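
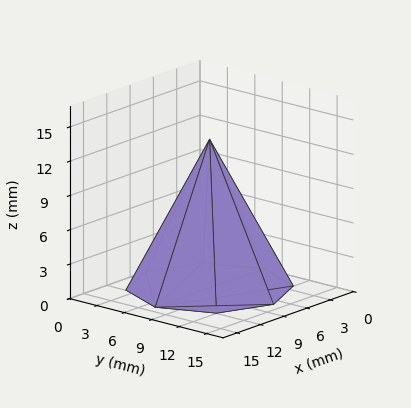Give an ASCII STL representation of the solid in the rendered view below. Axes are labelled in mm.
Reading the render: the shape is a regular 8-sided pyramid, base circumscribed radius ≈ 7 mm, apex at z ≈ 13 mm (dimensions read to the nearest mm from the axis ticks). For the STL, each face is triangulated and given an outward normal.

solid part
  facet normal 0.0000 0.0000 -1.0000
    outer loop
      vertex 7.000 14.000 0.000
      vertex 11.950 11.950 0.000
      vertex 14.000 7.000 0.000
    endloop
  endfacet
  facet normal 0.0000 0.0000 -1.0000
    outer loop
      vertex 2.050 11.950 0.000
      vertex 7.000 14.000 0.000
      vertex 14.000 7.000 0.000
    endloop
  endfacet
  facet normal 0.0000 0.0000 -1.0000
    outer loop
      vertex 0.000 7.000 0.000
      vertex 2.050 11.950 0.000
      vertex 14.000 7.000 0.000
    endloop
  endfacet
  facet normal 0.0000 0.0000 -1.0000
    outer loop
      vertex 2.050 2.050 0.000
      vertex 0.000 7.000 0.000
      vertex 14.000 7.000 0.000
    endloop
  endfacet
  facet normal 0.0000 0.0000 -1.0000
    outer loop
      vertex 7.000 0.000 0.000
      vertex 2.050 2.050 0.000
      vertex 14.000 7.000 0.000
    endloop
  endfacet
  facet normal 0.0000 0.0000 -1.0000
    outer loop
      vertex 11.950 2.050 0.000
      vertex 7.000 0.000 0.000
      vertex 14.000 7.000 0.000
    endloop
  endfacet
  facet normal 0.8272 0.3426 0.4454
    outer loop
      vertex 14.000 7.000 0.000
      vertex 11.950 11.950 0.000
      vertex 7.000 7.000 13.000
    endloop
  endfacet
  facet normal 0.3426 0.8272 0.4454
    outer loop
      vertex 11.950 11.950 0.000
      vertex 7.000 14.000 0.000
      vertex 7.000 7.000 13.000
    endloop
  endfacet
  facet normal -0.3426 0.8272 0.4454
    outer loop
      vertex 7.000 14.000 0.000
      vertex 2.050 11.950 0.000
      vertex 7.000 7.000 13.000
    endloop
  endfacet
  facet normal -0.8272 0.3426 0.4454
    outer loop
      vertex 2.050 11.950 0.000
      vertex 0.000 7.000 0.000
      vertex 7.000 7.000 13.000
    endloop
  endfacet
  facet normal -0.8272 -0.3426 0.4454
    outer loop
      vertex 0.000 7.000 0.000
      vertex 2.050 2.050 0.000
      vertex 7.000 7.000 13.000
    endloop
  endfacet
  facet normal -0.3426 -0.8272 0.4454
    outer loop
      vertex 2.050 2.050 0.000
      vertex 7.000 0.000 0.000
      vertex 7.000 7.000 13.000
    endloop
  endfacet
  facet normal 0.3426 -0.8272 0.4454
    outer loop
      vertex 7.000 0.000 0.000
      vertex 11.950 2.050 0.000
      vertex 7.000 7.000 13.000
    endloop
  endfacet
  facet normal 0.8272 -0.3426 0.4454
    outer loop
      vertex 11.950 2.050 0.000
      vertex 14.000 7.000 0.000
      vertex 7.000 7.000 13.000
    endloop
  endfacet
endsolid part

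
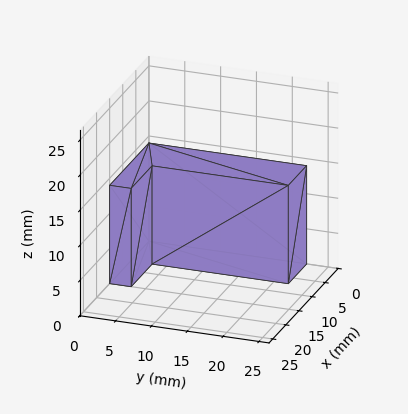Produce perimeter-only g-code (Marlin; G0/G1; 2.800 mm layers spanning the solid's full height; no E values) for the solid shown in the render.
Reading the render: the shape is an L-shaped prism: outer 15 × 22 mm, arm thicknesses ≈ 3 mm (horizontal) and 7 mm (vertical), extruded 14 mm in z (dimensions read to the nearest mm from the axis ticks). For the g-code, the solid's height is divided into equal slices at the stated Δz and each level perimeter traced with G1 moves after a G0 lift.

; perimeter-only toolpath
G21 ; units = mm
G90 ; absolute positioning
G28 ; home
; layer 1
G0 Z2.800
G0 X0.000 Y0.000
G1 X15.000 Y0.000
G1 X15.000 Y3.000
G1 X7.000 Y3.000
G1 X7.000 Y22.000
G1 X0.000 Y22.000
G1 X0.000 Y0.000
; layer 2
G0 Z5.600
G0 X0.000 Y0.000
G1 X15.000 Y0.000
G1 X15.000 Y3.000
G1 X7.000 Y3.000
G1 X7.000 Y22.000
G1 X0.000 Y22.000
G1 X0.000 Y0.000
; layer 3
G0 Z8.400
G0 X0.000 Y0.000
G1 X15.000 Y0.000
G1 X15.000 Y3.000
G1 X7.000 Y3.000
G1 X7.000 Y22.000
G1 X0.000 Y22.000
G1 X0.000 Y0.000
; layer 4
G0 Z11.200
G0 X0.000 Y0.000
G1 X15.000 Y0.000
G1 X15.000 Y3.000
G1 X7.000 Y3.000
G1 X7.000 Y22.000
G1 X0.000 Y22.000
G1 X0.000 Y0.000
; layer 5
G0 Z14.000
G0 X0.000 Y0.000
G1 X15.000 Y0.000
G1 X15.000 Y3.000
G1 X7.000 Y3.000
G1 X7.000 Y22.000
G1 X0.000 Y22.000
G1 X0.000 Y0.000
M2 ; end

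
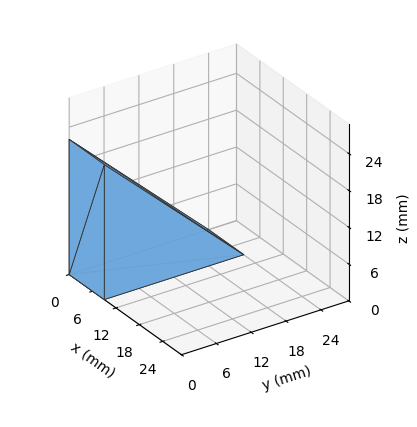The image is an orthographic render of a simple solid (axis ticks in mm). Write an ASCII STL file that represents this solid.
Reading the render: the shape is a wedge (ramp): 9 × 24 mm base, rising to 22 mm along the y=0 edge and sloping linearly to z=0 at y=24 (dimensions read to the nearest mm from the axis ticks). For the STL, each face is triangulated and given an outward normal.

solid part
  facet normal 0.0000 0.0000 -1.0000
    outer loop
      vertex 9.000 24.000 0.000
      vertex 9.000 0.000 0.000
      vertex 0.000 0.000 0.000
    endloop
  endfacet
  facet normal 0.0000 0.0000 -1.0000
    outer loop
      vertex 0.000 24.000 0.000
      vertex 9.000 24.000 0.000
      vertex 0.000 0.000 0.000
    endloop
  endfacet
  facet normal 0.0000 -1.0000 0.0000
    outer loop
      vertex 0.000 0.000 0.000
      vertex 9.000 0.000 0.000
      vertex 9.000 0.000 22.000
    endloop
  endfacet
  facet normal 0.0000 -1.0000 0.0000
    outer loop
      vertex 0.000 0.000 0.000
      vertex 9.000 0.000 22.000
      vertex 0.000 0.000 22.000
    endloop
  endfacet
  facet normal 0.0000 0.6757 0.7372
    outer loop
      vertex 0.000 0.000 22.000
      vertex 9.000 0.000 22.000
      vertex 9.000 24.000 0.000
    endloop
  endfacet
  facet normal 0.0000 0.6757 0.7372
    outer loop
      vertex 0.000 0.000 22.000
      vertex 9.000 24.000 0.000
      vertex 0.000 24.000 0.000
    endloop
  endfacet
  facet normal -1.0000 0.0000 0.0000
    outer loop
      vertex 0.000 0.000 22.000
      vertex 0.000 24.000 0.000
      vertex 0.000 0.000 0.000
    endloop
  endfacet
  facet normal 1.0000 0.0000 0.0000
    outer loop
      vertex 9.000 0.000 0.000
      vertex 9.000 24.000 0.000
      vertex 9.000 0.000 22.000
    endloop
  endfacet
endsolid part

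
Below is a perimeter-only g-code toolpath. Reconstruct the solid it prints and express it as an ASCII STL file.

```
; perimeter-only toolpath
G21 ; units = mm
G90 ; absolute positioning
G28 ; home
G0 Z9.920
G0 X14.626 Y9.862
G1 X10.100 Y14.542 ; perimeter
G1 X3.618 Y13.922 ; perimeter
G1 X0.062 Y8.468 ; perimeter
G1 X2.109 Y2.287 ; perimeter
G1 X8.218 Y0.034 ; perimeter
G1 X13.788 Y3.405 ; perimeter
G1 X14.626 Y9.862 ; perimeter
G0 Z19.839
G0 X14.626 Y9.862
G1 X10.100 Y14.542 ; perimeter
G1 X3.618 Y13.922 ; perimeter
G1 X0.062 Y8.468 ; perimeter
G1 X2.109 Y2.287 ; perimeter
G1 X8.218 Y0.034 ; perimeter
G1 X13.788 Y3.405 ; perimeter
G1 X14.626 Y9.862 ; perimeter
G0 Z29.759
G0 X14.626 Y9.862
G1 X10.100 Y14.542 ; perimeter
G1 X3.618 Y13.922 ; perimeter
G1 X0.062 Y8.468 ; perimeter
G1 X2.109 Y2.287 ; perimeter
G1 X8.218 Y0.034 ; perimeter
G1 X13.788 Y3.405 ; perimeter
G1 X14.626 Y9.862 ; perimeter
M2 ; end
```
solid part
  facet normal 0.0000 0.0000 -1.0000
    outer loop
      vertex 3.618 13.922 0.000
      vertex 10.100 14.542 0.000
      vertex 14.626 9.862 0.000
    endloop
  endfacet
  facet normal 0.0000 0.0000 -1.0000
    outer loop
      vertex 0.062 8.468 0.000
      vertex 3.618 13.922 0.000
      vertex 14.626 9.862 0.000
    endloop
  endfacet
  facet normal 0.0000 0.0000 -1.0000
    outer loop
      vertex 2.109 2.287 0.000
      vertex 0.062 8.468 0.000
      vertex 14.626 9.862 0.000
    endloop
  endfacet
  facet normal 0.0000 0.0000 -1.0000
    outer loop
      vertex 8.218 0.034 0.000
      vertex 2.109 2.287 0.000
      vertex 14.626 9.862 0.000
    endloop
  endfacet
  facet normal 0.0000 0.0000 -1.0000
    outer loop
      vertex 13.788 3.405 0.000
      vertex 8.218 0.034 0.000
      vertex 14.626 9.862 0.000
    endloop
  endfacet
  facet normal 0.0000 0.0000 1.0000
    outer loop
      vertex 14.626 9.862 29.759
      vertex 10.100 14.542 29.759
      vertex 3.618 13.922 29.759
    endloop
  endfacet
  facet normal 0.0000 0.0000 1.0000
    outer loop
      vertex 14.626 9.862 29.759
      vertex 3.618 13.922 29.759
      vertex 0.062 8.468 29.759
    endloop
  endfacet
  facet normal 0.0000 0.0000 1.0000
    outer loop
      vertex 14.626 9.862 29.759
      vertex 0.062 8.468 29.759
      vertex 2.109 2.287 29.759
    endloop
  endfacet
  facet normal 0.0000 0.0000 1.0000
    outer loop
      vertex 14.626 9.862 29.759
      vertex 2.109 2.287 29.759
      vertex 8.218 0.034 29.759
    endloop
  endfacet
  facet normal 0.0000 0.0000 1.0000
    outer loop
      vertex 14.626 9.862 29.759
      vertex 8.218 0.034 29.759
      vertex 13.788 3.405 29.759
    endloop
  endfacet
  facet normal 0.7188 0.6952 0.0000
    outer loop
      vertex 14.626 9.862 0.000
      vertex 10.100 14.542 0.000
      vertex 10.100 14.542 29.759
    endloop
  endfacet
  facet normal 0.7188 0.6952 0.0000
    outer loop
      vertex 14.626 9.862 0.000
      vertex 10.100 14.542 29.759
      vertex 14.626 9.862 29.759
    endloop
  endfacet
  facet normal -0.0952 0.9955 0.0000
    outer loop
      vertex 10.100 14.542 0.000
      vertex 3.618 13.922 0.000
      vertex 3.618 13.922 29.759
    endloop
  endfacet
  facet normal -0.0952 0.9955 0.0000
    outer loop
      vertex 10.100 14.542 0.000
      vertex 3.618 13.922 29.759
      vertex 10.100 14.542 29.759
    endloop
  endfacet
  facet normal -0.8377 0.5462 0.0000
    outer loop
      vertex 3.618 13.922 0.000
      vertex 0.062 8.468 0.000
      vertex 0.062 8.468 29.759
    endloop
  endfacet
  facet normal -0.8377 0.5462 0.0000
    outer loop
      vertex 3.618 13.922 0.000
      vertex 0.062 8.468 29.759
      vertex 3.618 13.922 29.759
    endloop
  endfacet
  facet normal -0.9493 -0.3144 0.0000
    outer loop
      vertex 0.062 8.468 0.000
      vertex 2.109 2.287 0.000
      vertex 2.109 2.287 29.759
    endloop
  endfacet
  facet normal -0.9493 -0.3144 0.0000
    outer loop
      vertex 0.062 8.468 0.000
      vertex 2.109 2.287 29.759
      vertex 0.062 8.468 29.759
    endloop
  endfacet
  facet normal -0.3460 -0.9382 0.0000
    outer loop
      vertex 2.109 2.287 0.000
      vertex 8.218 0.034 0.000
      vertex 8.218 0.034 29.759
    endloop
  endfacet
  facet normal -0.3460 -0.9382 0.0000
    outer loop
      vertex 2.109 2.287 0.000
      vertex 8.218 0.034 29.759
      vertex 2.109 2.287 29.759
    endloop
  endfacet
  facet normal 0.5178 -0.8555 0.0000
    outer loop
      vertex 8.218 0.034 0.000
      vertex 13.788 3.405 0.000
      vertex 13.788 3.405 29.759
    endloop
  endfacet
  facet normal 0.5178 -0.8555 0.0000
    outer loop
      vertex 8.218 0.034 0.000
      vertex 13.788 3.405 29.759
      vertex 8.218 0.034 29.759
    endloop
  endfacet
  facet normal 0.9917 -0.1287 0.0000
    outer loop
      vertex 13.788 3.405 0.000
      vertex 14.626 9.862 0.000
      vertex 14.626 9.862 29.759
    endloop
  endfacet
  facet normal 0.9917 -0.1287 0.0000
    outer loop
      vertex 13.788 3.405 0.000
      vertex 14.626 9.862 29.759
      vertex 13.788 3.405 29.759
    endloop
  endfacet
endsolid part

The G0 Z moves step by Δz≈9.920 mm. Every layer's G1 loop is the same polygon, so the solid is a straight extrusion of it from z=0 to z≈29.8. Closing with flat bottom and top caps and triangulating gives 24 facets — a regular 7-sided prism (a cylinder approximated with 7 flat sides), circumscribed radius ≈ 7.5 mm, height ≈ 29.8 mm.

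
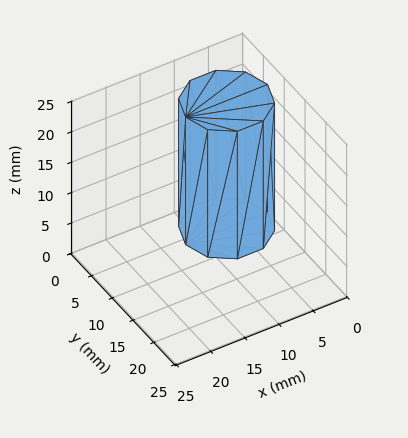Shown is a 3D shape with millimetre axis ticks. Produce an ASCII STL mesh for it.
Reading the render: the shape is a regular 10-sided prism (a cylinder approximated with 10 flat sides), circumscribed radius ≈ 6 mm, height ≈ 21 mm (dimensions read to the nearest mm from the axis ticks). For the STL, each face is triangulated and given an outward normal.

solid part
  facet normal 0.0000 0.0000 -1.0000
    outer loop
      vertex 7.9 11.7 0.0
      vertex 10.9 9.5 0.0
      vertex 12.0 6.0 0.0
    endloop
  endfacet
  facet normal 0.0000 0.0000 -1.0000
    outer loop
      vertex 4.1 11.7 0.0
      vertex 7.9 11.7 0.0
      vertex 12.0 6.0 0.0
    endloop
  endfacet
  facet normal 0.0000 0.0000 -1.0000
    outer loop
      vertex 1.1 9.5 0.0
      vertex 4.1 11.7 0.0
      vertex 12.0 6.0 0.0
    endloop
  endfacet
  facet normal 0.0000 0.0000 -1.0000
    outer loop
      vertex 0.0 6.0 0.0
      vertex 1.1 9.5 0.0
      vertex 12.0 6.0 0.0
    endloop
  endfacet
  facet normal 0.0000 0.0000 -1.0000
    outer loop
      vertex 1.1 2.5 0.0
      vertex 0.0 6.0 0.0
      vertex 12.0 6.0 0.0
    endloop
  endfacet
  facet normal 0.0000 0.0000 -1.0000
    outer loop
      vertex 4.1 0.3 0.0
      vertex 1.1 2.5 0.0
      vertex 12.0 6.0 0.0
    endloop
  endfacet
  facet normal 0.0000 0.0000 -1.0000
    outer loop
      vertex 7.9 0.3 0.0
      vertex 4.1 0.3 0.0
      vertex 12.0 6.0 0.0
    endloop
  endfacet
  facet normal 0.0000 0.0000 -1.0000
    outer loop
      vertex 10.9 2.5 0.0
      vertex 7.9 0.3 0.0
      vertex 12.0 6.0 0.0
    endloop
  endfacet
  facet normal 0.0000 0.0000 1.0000
    outer loop
      vertex 12.0 6.0 21.0
      vertex 10.9 9.5 21.0
      vertex 7.9 11.7 21.0
    endloop
  endfacet
  facet normal 0.0000 0.0000 1.0000
    outer loop
      vertex 12.0 6.0 21.0
      vertex 7.9 11.7 21.0
      vertex 4.1 11.7 21.0
    endloop
  endfacet
  facet normal 0.0000 0.0000 1.0000
    outer loop
      vertex 12.0 6.0 21.0
      vertex 4.1 11.7 21.0
      vertex 1.1 9.5 21.0
    endloop
  endfacet
  facet normal 0.0000 0.0000 1.0000
    outer loop
      vertex 12.0 6.0 21.0
      vertex 1.1 9.5 21.0
      vertex 0.0 6.0 21.0
    endloop
  endfacet
  facet normal 0.0000 0.0000 1.0000
    outer loop
      vertex 12.0 6.0 21.0
      vertex 0.0 6.0 21.0
      vertex 1.1 2.5 21.0
    endloop
  endfacet
  facet normal 0.0000 0.0000 1.0000
    outer loop
      vertex 12.0 6.0 21.0
      vertex 1.1 2.5 21.0
      vertex 4.1 0.3 21.0
    endloop
  endfacet
  facet normal 0.0000 0.0000 1.0000
    outer loop
      vertex 12.0 6.0 21.0
      vertex 4.1 0.3 21.0
      vertex 7.9 0.3 21.0
    endloop
  endfacet
  facet normal 0.0000 0.0000 1.0000
    outer loop
      vertex 12.0 6.0 21.0
      vertex 7.9 0.3 21.0
      vertex 10.9 2.5 21.0
    endloop
  endfacet
  facet normal 0.9540 0.2998 0.0000
    outer loop
      vertex 12.0 6.0 0.0
      vertex 10.9 9.5 0.0
      vertex 10.9 9.5 21.0
    endloop
  endfacet
  facet normal 0.9540 0.2998 0.0000
    outer loop
      vertex 12.0 6.0 0.0
      vertex 10.9 9.5 21.0
      vertex 12.0 6.0 21.0
    endloop
  endfacet
  facet normal 0.5914 0.8064 0.0000
    outer loop
      vertex 10.9 9.5 0.0
      vertex 7.9 11.7 0.0
      vertex 7.9 11.7 21.0
    endloop
  endfacet
  facet normal 0.5914 0.8064 0.0000
    outer loop
      vertex 10.9 9.5 0.0
      vertex 7.9 11.7 21.0
      vertex 10.9 9.5 21.0
    endloop
  endfacet
  facet normal 0.0000 1.0000 0.0000
    outer loop
      vertex 7.9 11.7 0.0
      vertex 4.1 11.7 0.0
      vertex 4.1 11.7 21.0
    endloop
  endfacet
  facet normal 0.0000 1.0000 0.0000
    outer loop
      vertex 7.9 11.7 0.0
      vertex 4.1 11.7 21.0
      vertex 7.9 11.7 21.0
    endloop
  endfacet
  facet normal -0.5914 0.8064 0.0000
    outer loop
      vertex 4.1 11.7 0.0
      vertex 1.1 9.5 0.0
      vertex 1.1 9.5 21.0
    endloop
  endfacet
  facet normal -0.5914 0.8064 0.0000
    outer loop
      vertex 4.1 11.7 0.0
      vertex 1.1 9.5 21.0
      vertex 4.1 11.7 21.0
    endloop
  endfacet
  facet normal -0.9540 0.2998 0.0000
    outer loop
      vertex 1.1 9.5 0.0
      vertex 0.0 6.0 0.0
      vertex 0.0 6.0 21.0
    endloop
  endfacet
  facet normal -0.9540 0.2998 0.0000
    outer loop
      vertex 1.1 9.5 0.0
      vertex 0.0 6.0 21.0
      vertex 1.1 9.5 21.0
    endloop
  endfacet
  facet normal -0.9540 -0.2998 0.0000
    outer loop
      vertex 0.0 6.0 0.0
      vertex 1.1 2.5 0.0
      vertex 1.1 2.5 21.0
    endloop
  endfacet
  facet normal -0.9540 -0.2998 0.0000
    outer loop
      vertex 0.0 6.0 0.0
      vertex 1.1 2.5 21.0
      vertex 0.0 6.0 21.0
    endloop
  endfacet
  facet normal -0.5914 -0.8064 0.0000
    outer loop
      vertex 1.1 2.5 0.0
      vertex 4.1 0.3 0.0
      vertex 4.1 0.3 21.0
    endloop
  endfacet
  facet normal -0.5914 -0.8064 0.0000
    outer loop
      vertex 1.1 2.5 0.0
      vertex 4.1 0.3 21.0
      vertex 1.1 2.5 21.0
    endloop
  endfacet
  facet normal 0.0000 -1.0000 0.0000
    outer loop
      vertex 4.1 0.3 0.0
      vertex 7.9 0.3 0.0
      vertex 7.9 0.3 21.0
    endloop
  endfacet
  facet normal 0.0000 -1.0000 0.0000
    outer loop
      vertex 4.1 0.3 0.0
      vertex 7.9 0.3 21.0
      vertex 4.1 0.3 21.0
    endloop
  endfacet
  facet normal 0.5914 -0.8064 0.0000
    outer loop
      vertex 7.9 0.3 0.0
      vertex 10.9 2.5 0.0
      vertex 10.9 2.5 21.0
    endloop
  endfacet
  facet normal 0.5914 -0.8064 0.0000
    outer loop
      vertex 7.9 0.3 0.0
      vertex 10.9 2.5 21.0
      vertex 7.9 0.3 21.0
    endloop
  endfacet
  facet normal 0.9540 -0.2998 0.0000
    outer loop
      vertex 10.9 2.5 0.0
      vertex 12.0 6.0 0.0
      vertex 12.0 6.0 21.0
    endloop
  endfacet
  facet normal 0.9540 -0.2998 0.0000
    outer loop
      vertex 10.9 2.5 0.0
      vertex 12.0 6.0 21.0
      vertex 10.9 2.5 21.0
    endloop
  endfacet
endsolid part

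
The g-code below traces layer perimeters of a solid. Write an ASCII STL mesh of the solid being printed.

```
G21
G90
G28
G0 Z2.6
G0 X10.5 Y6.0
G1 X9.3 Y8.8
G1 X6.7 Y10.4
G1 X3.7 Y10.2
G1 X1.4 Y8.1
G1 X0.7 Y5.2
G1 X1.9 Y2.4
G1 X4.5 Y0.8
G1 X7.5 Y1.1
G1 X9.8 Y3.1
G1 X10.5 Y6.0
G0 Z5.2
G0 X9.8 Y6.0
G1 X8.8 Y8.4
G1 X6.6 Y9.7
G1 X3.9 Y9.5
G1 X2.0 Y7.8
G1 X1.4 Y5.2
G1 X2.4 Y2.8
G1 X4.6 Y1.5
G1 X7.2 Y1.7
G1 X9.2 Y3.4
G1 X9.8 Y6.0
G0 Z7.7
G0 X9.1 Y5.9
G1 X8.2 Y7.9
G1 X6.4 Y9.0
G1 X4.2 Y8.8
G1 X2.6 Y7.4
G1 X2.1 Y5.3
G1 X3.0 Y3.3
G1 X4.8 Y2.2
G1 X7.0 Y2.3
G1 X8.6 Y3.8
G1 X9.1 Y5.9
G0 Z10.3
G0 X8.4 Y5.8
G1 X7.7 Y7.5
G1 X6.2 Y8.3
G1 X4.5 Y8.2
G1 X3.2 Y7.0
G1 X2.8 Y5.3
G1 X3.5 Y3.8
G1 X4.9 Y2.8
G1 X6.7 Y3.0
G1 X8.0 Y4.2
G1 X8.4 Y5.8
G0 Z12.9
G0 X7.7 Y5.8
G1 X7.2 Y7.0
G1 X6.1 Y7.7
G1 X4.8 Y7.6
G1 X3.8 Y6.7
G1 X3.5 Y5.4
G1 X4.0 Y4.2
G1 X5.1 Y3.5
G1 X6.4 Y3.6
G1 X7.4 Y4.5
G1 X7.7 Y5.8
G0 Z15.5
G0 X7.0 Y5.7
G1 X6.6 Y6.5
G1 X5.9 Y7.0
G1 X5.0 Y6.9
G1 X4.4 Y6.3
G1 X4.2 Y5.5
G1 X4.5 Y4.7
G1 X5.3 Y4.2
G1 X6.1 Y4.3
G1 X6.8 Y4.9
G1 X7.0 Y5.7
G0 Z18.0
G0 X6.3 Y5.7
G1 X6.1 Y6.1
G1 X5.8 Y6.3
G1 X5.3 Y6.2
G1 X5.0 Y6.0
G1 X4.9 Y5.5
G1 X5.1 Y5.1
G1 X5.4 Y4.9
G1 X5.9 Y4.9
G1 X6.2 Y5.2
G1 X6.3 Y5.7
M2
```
solid part
  facet normal 0.0000 0.0000 -1.0000
    outer loop
      vertex 6.9 11.1 0.0
      vertex 9.8 9.3 0.0
      vertex 11.2 6.1 0.0
    endloop
  endfacet
  facet normal 0.0000 0.0000 -1.0000
    outer loop
      vertex 3.4 10.8 0.0
      vertex 6.9 11.1 0.0
      vertex 11.2 6.1 0.0
    endloop
  endfacet
  facet normal 0.0000 0.0000 -1.0000
    outer loop
      vertex 0.8 8.5 0.0
      vertex 3.4 10.8 0.0
      vertex 11.2 6.1 0.0
    endloop
  endfacet
  facet normal 0.0000 0.0000 -1.0000
    outer loop
      vertex 0.0 5.1 0.0
      vertex 0.8 8.5 0.0
      vertex 11.2 6.1 0.0
    endloop
  endfacet
  facet normal 0.0000 0.0000 -1.0000
    outer loop
      vertex 1.4 1.9 0.0
      vertex 0.0 5.1 0.0
      vertex 11.2 6.1 0.0
    endloop
  endfacet
  facet normal 0.0000 0.0000 -1.0000
    outer loop
      vertex 4.3 0.1 0.0
      vertex 1.4 1.9 0.0
      vertex 11.2 6.1 0.0
    endloop
  endfacet
  facet normal 0.0000 0.0000 -1.0000
    outer loop
      vertex 7.8 0.4 0.0
      vertex 4.3 0.1 0.0
      vertex 11.2 6.1 0.0
    endloop
  endfacet
  facet normal 0.0000 0.0000 -1.0000
    outer loop
      vertex 10.4 2.7 0.0
      vertex 7.8 0.4 0.0
      vertex 11.2 6.1 0.0
    endloop
  endfacet
  facet normal 0.8869 0.3880 0.2505
    outer loop
      vertex 11.2 6.1 0.0
      vertex 9.8 9.3 0.0
      vertex 5.6 5.6 20.6
    endloop
  endfacet
  facet normal 0.5104 0.8223 0.2517
    outer loop
      vertex 9.8 9.3 0.0
      vertex 6.9 11.1 0.0
      vertex 5.6 5.6 20.6
    endloop
  endfacet
  facet normal -0.0826 0.9641 0.2522
    outer loop
      vertex 6.9 11.1 0.0
      vertex 3.4 10.8 0.0
      vertex 5.6 5.6 20.6
    endloop
  endfacet
  facet normal -0.6413 0.7249 0.2515
    outer loop
      vertex 3.4 10.8 0.0
      vertex 0.8 8.5 0.0
      vertex 5.6 5.6 20.6
    endloop
  endfacet
  facet normal -0.9423 0.2217 0.2508
    outer loop
      vertex 0.8 8.5 0.0
      vertex 0.0 5.1 0.0
      vertex 5.6 5.6 20.6
    endloop
  endfacet
  facet normal -0.8869 -0.3880 0.2505
    outer loop
      vertex 0.0 5.1 0.0
      vertex 1.4 1.9 0.0
      vertex 5.6 5.6 20.6
    endloop
  endfacet
  facet normal -0.5104 -0.8223 0.2517
    outer loop
      vertex 1.4 1.9 0.0
      vertex 4.3 0.1 0.0
      vertex 5.6 5.6 20.6
    endloop
  endfacet
  facet normal 0.0826 -0.9641 0.2522
    outer loop
      vertex 4.3 0.1 0.0
      vertex 7.8 0.4 0.0
      vertex 5.6 5.6 20.6
    endloop
  endfacet
  facet normal 0.6413 -0.7249 0.2515
    outer loop
      vertex 7.8 0.4 0.0
      vertex 10.4 2.7 0.0
      vertex 5.6 5.6 20.6
    endloop
  endfacet
  facet normal 0.9423 -0.2217 0.2508
    outer loop
      vertex 10.4 2.7 0.0
      vertex 11.2 6.1 0.0
      vertex 5.6 5.6 20.6
    endloop
  endfacet
endsolid part

The G0 Z moves step by Δz≈2.6 mm. The G1 loops shrink linearly with z, so the solid tapers from its base footprint up to z≈20.6. Closing with a flat bottom cap and the tapered top and triangulating gives 18 facets — a regular 10-sided pyramid, base circumscribed radius ≈ 5.6 mm, apex at z ≈ 20.6 mm.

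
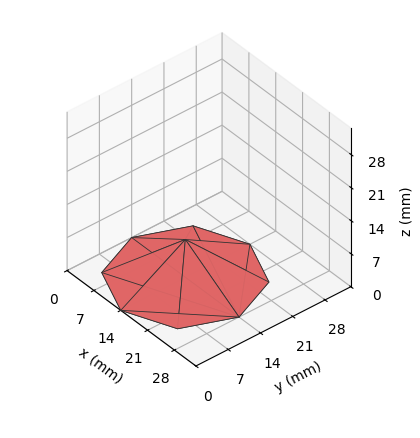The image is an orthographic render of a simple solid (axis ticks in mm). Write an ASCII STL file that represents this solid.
Reading the render: the shape is a regular 8-sided pyramid, base circumscribed radius ≈ 14 mm, apex at z ≈ 8 mm (dimensions read to the nearest mm from the axis ticks). For the STL, each face is triangulated and given an outward normal.

solid part
  facet normal 0.0000 0.0000 -1.0000
    outer loop
      vertex 14.000 28.000 0.000
      vertex 23.899 23.899 0.000
      vertex 28.000 14.000 0.000
    endloop
  endfacet
  facet normal 0.0000 0.0000 -1.0000
    outer loop
      vertex 4.101 23.899 0.000
      vertex 14.000 28.000 0.000
      vertex 28.000 14.000 0.000
    endloop
  endfacet
  facet normal 0.0000 0.0000 -1.0000
    outer loop
      vertex 0.000 14.000 0.000
      vertex 4.101 23.899 0.000
      vertex 28.000 14.000 0.000
    endloop
  endfacet
  facet normal 0.0000 0.0000 -1.0000
    outer loop
      vertex 4.101 4.101 0.000
      vertex 0.000 14.000 0.000
      vertex 28.000 14.000 0.000
    endloop
  endfacet
  facet normal 0.0000 0.0000 -1.0000
    outer loop
      vertex 14.000 0.000 0.000
      vertex 4.101 4.101 0.000
      vertex 28.000 14.000 0.000
    endloop
  endfacet
  facet normal 0.0000 0.0000 -1.0000
    outer loop
      vertex 23.899 4.101 0.000
      vertex 14.000 0.000 0.000
      vertex 28.000 14.000 0.000
    endloop
  endfacet
  facet normal 0.4860 0.2013 0.8505
    outer loop
      vertex 28.000 14.000 0.000
      vertex 23.899 23.899 0.000
      vertex 14.000 14.000 8.000
    endloop
  endfacet
  facet normal 0.2013 0.4860 0.8505
    outer loop
      vertex 23.899 23.899 0.000
      vertex 14.000 28.000 0.000
      vertex 14.000 14.000 8.000
    endloop
  endfacet
  facet normal -0.2013 0.4860 0.8505
    outer loop
      vertex 14.000 28.000 0.000
      vertex 4.101 23.899 0.000
      vertex 14.000 14.000 8.000
    endloop
  endfacet
  facet normal -0.4860 0.2013 0.8505
    outer loop
      vertex 4.101 23.899 0.000
      vertex 0.000 14.000 0.000
      vertex 14.000 14.000 8.000
    endloop
  endfacet
  facet normal -0.4860 -0.2013 0.8505
    outer loop
      vertex 0.000 14.000 0.000
      vertex 4.101 4.101 0.000
      vertex 14.000 14.000 8.000
    endloop
  endfacet
  facet normal -0.2013 -0.4860 0.8505
    outer loop
      vertex 4.101 4.101 0.000
      vertex 14.000 0.000 0.000
      vertex 14.000 14.000 8.000
    endloop
  endfacet
  facet normal 0.2013 -0.4860 0.8505
    outer loop
      vertex 14.000 0.000 0.000
      vertex 23.899 4.101 0.000
      vertex 14.000 14.000 8.000
    endloop
  endfacet
  facet normal 0.4860 -0.2013 0.8505
    outer loop
      vertex 23.899 4.101 0.000
      vertex 28.000 14.000 0.000
      vertex 14.000 14.000 8.000
    endloop
  endfacet
endsolid part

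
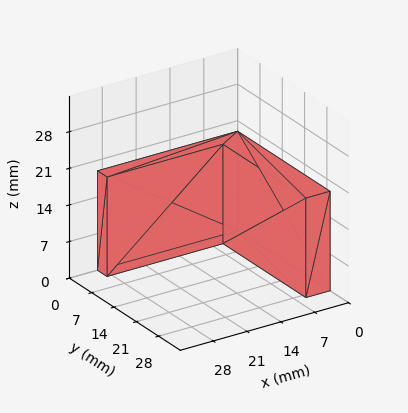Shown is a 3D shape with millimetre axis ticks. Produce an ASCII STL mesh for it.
Reading the render: the shape is an L-shaped prism: outer 29 × 29 mm, arm thicknesses ≈ 3 mm (horizontal) and 5 mm (vertical), extruded 19 mm in z (dimensions read to the nearest mm from the axis ticks). For the STL, each face is triangulated and given an outward normal.

solid part
  facet normal 0.0000 0.0000 -1.0000
    outer loop
      vertex 29.000 3.000 0.000
      vertex 29.000 0.000 0.000
      vertex 0.000 0.000 0.000
    endloop
  endfacet
  facet normal 0.0000 0.0000 -1.0000
    outer loop
      vertex 5.000 3.000 0.000
      vertex 29.000 3.000 0.000
      vertex 0.000 0.000 0.000
    endloop
  endfacet
  facet normal 0.0000 0.0000 -1.0000
    outer loop
      vertex 5.000 29.000 0.000
      vertex 5.000 3.000 0.000
      vertex 0.000 0.000 0.000
    endloop
  endfacet
  facet normal 0.0000 0.0000 -1.0000
    outer loop
      vertex 0.000 29.000 0.000
      vertex 5.000 29.000 0.000
      vertex 0.000 0.000 0.000
    endloop
  endfacet
  facet normal 0.0000 0.0000 1.0000
    outer loop
      vertex 0.000 0.000 19.000
      vertex 29.000 0.000 19.000
      vertex 29.000 3.000 19.000
    endloop
  endfacet
  facet normal 0.0000 0.0000 1.0000
    outer loop
      vertex 0.000 0.000 19.000
      vertex 29.000 3.000 19.000
      vertex 5.000 3.000 19.000
    endloop
  endfacet
  facet normal 0.0000 0.0000 1.0000
    outer loop
      vertex 0.000 0.000 19.000
      vertex 5.000 3.000 19.000
      vertex 5.000 29.000 19.000
    endloop
  endfacet
  facet normal 0.0000 0.0000 1.0000
    outer loop
      vertex 0.000 0.000 19.000
      vertex 5.000 29.000 19.000
      vertex 0.000 29.000 19.000
    endloop
  endfacet
  facet normal 0.0000 -1.0000 0.0000
    outer loop
      vertex 0.000 0.000 0.000
      vertex 29.000 0.000 0.000
      vertex 29.000 0.000 19.000
    endloop
  endfacet
  facet normal 0.0000 -1.0000 0.0000
    outer loop
      vertex 0.000 0.000 0.000
      vertex 29.000 0.000 19.000
      vertex 0.000 0.000 19.000
    endloop
  endfacet
  facet normal 1.0000 0.0000 0.0000
    outer loop
      vertex 29.000 0.000 0.000
      vertex 29.000 3.000 0.000
      vertex 29.000 3.000 19.000
    endloop
  endfacet
  facet normal 1.0000 0.0000 0.0000
    outer loop
      vertex 29.000 0.000 0.000
      vertex 29.000 3.000 19.000
      vertex 29.000 0.000 19.000
    endloop
  endfacet
  facet normal 0.0000 1.0000 0.0000
    outer loop
      vertex 29.000 3.000 0.000
      vertex 5.000 3.000 0.000
      vertex 5.000 3.000 19.000
    endloop
  endfacet
  facet normal 0.0000 1.0000 0.0000
    outer loop
      vertex 29.000 3.000 0.000
      vertex 5.000 3.000 19.000
      vertex 29.000 3.000 19.000
    endloop
  endfacet
  facet normal 1.0000 0.0000 0.0000
    outer loop
      vertex 5.000 3.000 0.000
      vertex 5.000 29.000 0.000
      vertex 5.000 29.000 19.000
    endloop
  endfacet
  facet normal 1.0000 0.0000 0.0000
    outer loop
      vertex 5.000 3.000 0.000
      vertex 5.000 29.000 19.000
      vertex 5.000 3.000 19.000
    endloop
  endfacet
  facet normal 0.0000 1.0000 0.0000
    outer loop
      vertex 5.000 29.000 0.000
      vertex 0.000 29.000 0.000
      vertex 0.000 29.000 19.000
    endloop
  endfacet
  facet normal 0.0000 1.0000 0.0000
    outer loop
      vertex 5.000 29.000 0.000
      vertex 0.000 29.000 19.000
      vertex 5.000 29.000 19.000
    endloop
  endfacet
  facet normal -1.0000 0.0000 0.0000
    outer loop
      vertex 0.000 29.000 0.000
      vertex 0.000 0.000 0.000
      vertex 0.000 0.000 19.000
    endloop
  endfacet
  facet normal -1.0000 0.0000 0.0000
    outer loop
      vertex 0.000 29.000 0.000
      vertex 0.000 0.000 19.000
      vertex 0.000 29.000 19.000
    endloop
  endfacet
endsolid part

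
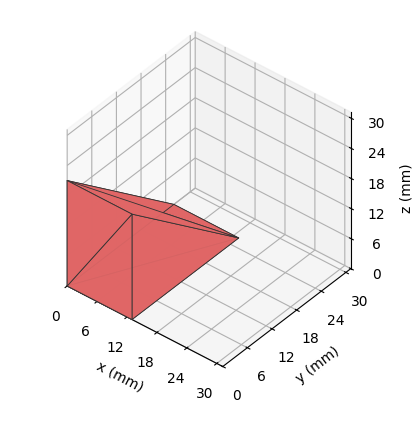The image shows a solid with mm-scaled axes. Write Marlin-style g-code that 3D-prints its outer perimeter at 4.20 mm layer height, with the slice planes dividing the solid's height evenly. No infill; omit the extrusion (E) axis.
Reading the render: the shape is a wedge (ramp): 13 × 26 mm base, rising to 21 mm along the y=0 edge and sloping linearly to z=0 at y=26 (dimensions read to the nearest mm from the axis ticks). For the g-code, the solid's height is divided into equal slices at the stated Δz and each level perimeter traced with G1 moves after a G0 lift.

; perimeter-only toolpath
G21 ; units = mm
G90 ; absolute positioning
G28 ; home
; layer 1
G0 Z4.20
G0 X0.00 Y0.00
G1 X13.00 Y0.00
G1 X13.00 Y20.80
G1 X0.00 Y20.80
G1 X0.00 Y0.00
; layer 2
G0 Z8.40
G0 X0.00 Y0.00
G1 X13.00 Y0.00
G1 X13.00 Y15.60
G1 X0.00 Y15.60
G1 X0.00 Y0.00
; layer 3
G0 Z12.60
G0 X0.00 Y0.00
G1 X13.00 Y0.00
G1 X13.00 Y10.40
G1 X0.00 Y10.40
G1 X0.00 Y0.00
; layer 4
G0 Z16.80
G0 X0.00 Y0.00
G1 X13.00 Y0.00
G1 X13.00 Y5.20
G1 X0.00 Y5.20
G1 X0.00 Y0.00
M2 ; end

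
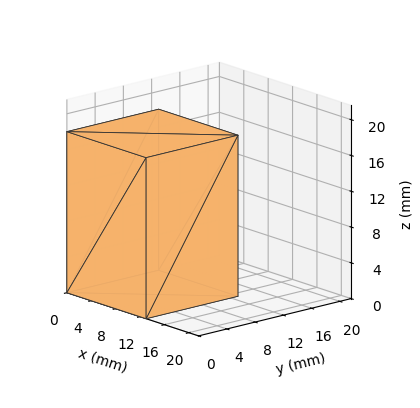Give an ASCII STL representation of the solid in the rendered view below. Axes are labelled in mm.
Reading the render: the shape is a rectangular box, roughly 13 × 13 mm footprint and 18 mm tall (dimensions read to the nearest mm from the axis ticks). For the STL, each face is triangulated and given an outward normal.

solid part
  facet normal 0.0000 0.0000 -1.0000
    outer loop
      vertex 13.000 13.000 0.000
      vertex 13.000 0.000 0.000
      vertex 0.000 0.000 0.000
    endloop
  endfacet
  facet normal 0.0000 0.0000 -1.0000
    outer loop
      vertex 0.000 13.000 0.000
      vertex 13.000 13.000 0.000
      vertex 0.000 0.000 0.000
    endloop
  endfacet
  facet normal 0.0000 0.0000 1.0000
    outer loop
      vertex 0.000 0.000 18.000
      vertex 13.000 0.000 18.000
      vertex 13.000 13.000 18.000
    endloop
  endfacet
  facet normal 0.0000 0.0000 1.0000
    outer loop
      vertex 0.000 0.000 18.000
      vertex 13.000 13.000 18.000
      vertex 0.000 13.000 18.000
    endloop
  endfacet
  facet normal 0.0000 -1.0000 0.0000
    outer loop
      vertex 0.000 0.000 0.000
      vertex 13.000 0.000 0.000
      vertex 13.000 0.000 18.000
    endloop
  endfacet
  facet normal 0.0000 -1.0000 0.0000
    outer loop
      vertex 0.000 0.000 0.000
      vertex 13.000 0.000 18.000
      vertex 0.000 0.000 18.000
    endloop
  endfacet
  facet normal 0.0000 1.0000 0.0000
    outer loop
      vertex 13.000 13.000 18.000
      vertex 13.000 13.000 0.000
      vertex 0.000 13.000 0.000
    endloop
  endfacet
  facet normal 0.0000 1.0000 0.0000
    outer loop
      vertex 0.000 13.000 18.000
      vertex 13.000 13.000 18.000
      vertex 0.000 13.000 0.000
    endloop
  endfacet
  facet normal -1.0000 0.0000 0.0000
    outer loop
      vertex 0.000 13.000 18.000
      vertex 0.000 13.000 0.000
      vertex 0.000 0.000 0.000
    endloop
  endfacet
  facet normal -1.0000 0.0000 0.0000
    outer loop
      vertex 0.000 0.000 18.000
      vertex 0.000 13.000 18.000
      vertex 0.000 0.000 0.000
    endloop
  endfacet
  facet normal 1.0000 0.0000 0.0000
    outer loop
      vertex 13.000 0.000 0.000
      vertex 13.000 13.000 0.000
      vertex 13.000 13.000 18.000
    endloop
  endfacet
  facet normal 1.0000 0.0000 0.0000
    outer loop
      vertex 13.000 0.000 0.000
      vertex 13.000 13.000 18.000
      vertex 13.000 0.000 18.000
    endloop
  endfacet
endsolid part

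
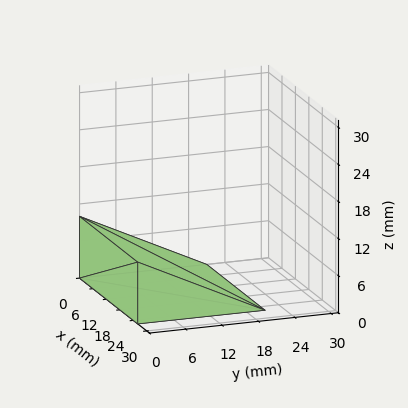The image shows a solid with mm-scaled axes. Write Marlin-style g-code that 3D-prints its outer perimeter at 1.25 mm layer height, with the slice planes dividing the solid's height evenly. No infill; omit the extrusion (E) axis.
Reading the render: the shape is a wedge (ramp): 26 × 21 mm base, rising to 10 mm along the y=0 edge and sloping linearly to z=0 at y=21 (dimensions read to the nearest mm from the axis ticks). For the g-code, the solid's height is divided into equal slices at the stated Δz and each level perimeter traced with G1 moves after a G0 lift.

; perimeter-only toolpath
G21 ; units = mm
G90 ; absolute positioning
G28 ; home
; layer 1
G0 Z1.25
G0 X0.00 Y0.00
G1 X26.00 Y0.00
G1 X26.00 Y18.38
G1 X0.00 Y18.38
G1 X0.00 Y0.00
; layer 2
G0 Z2.50
G0 X0.00 Y0.00
G1 X26.00 Y0.00
G1 X26.00 Y15.75
G1 X0.00 Y15.75
G1 X0.00 Y0.00
; layer 3
G0 Z3.75
G0 X0.00 Y0.00
G1 X26.00 Y0.00
G1 X26.00 Y13.12
G1 X0.00 Y13.12
G1 X0.00 Y0.00
; layer 4
G0 Z5.00
G0 X0.00 Y0.00
G1 X26.00 Y0.00
G1 X26.00 Y10.50
G1 X0.00 Y10.50
G1 X0.00 Y0.00
; layer 5
G0 Z6.25
G0 X0.00 Y0.00
G1 X26.00 Y0.00
G1 X26.00 Y7.88
G1 X0.00 Y7.88
G1 X0.00 Y0.00
; layer 6
G0 Z7.50
G0 X0.00 Y0.00
G1 X26.00 Y0.00
G1 X26.00 Y5.25
G1 X0.00 Y5.25
G1 X0.00 Y0.00
; layer 7
G0 Z8.75
G0 X0.00 Y0.00
G1 X26.00 Y0.00
G1 X26.00 Y2.62
G1 X0.00 Y2.62
G1 X0.00 Y0.00
M2 ; end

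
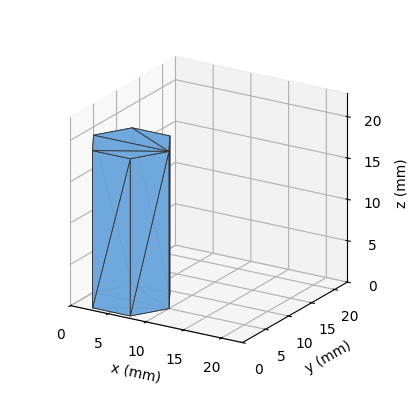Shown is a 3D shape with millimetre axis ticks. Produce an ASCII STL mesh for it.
Reading the render: the shape is a regular 6-sided prism (a cylinder approximated with 6 flat sides), circumscribed radius ≈ 5 mm, height ≈ 19 mm (dimensions read to the nearest mm from the axis ticks). For the STL, each face is triangulated and given an outward normal.

solid part
  facet normal 0.0000 0.0000 -1.0000
    outer loop
      vertex 2.5 9.3 0.0
      vertex 7.5 9.3 0.0
      vertex 10.0 5.0 0.0
    endloop
  endfacet
  facet normal 0.0000 0.0000 -1.0000
    outer loop
      vertex 0.0 5.0 0.0
      vertex 2.5 9.3 0.0
      vertex 10.0 5.0 0.0
    endloop
  endfacet
  facet normal 0.0000 0.0000 -1.0000
    outer loop
      vertex 2.5 0.7 0.0
      vertex 0.0 5.0 0.0
      vertex 10.0 5.0 0.0
    endloop
  endfacet
  facet normal 0.0000 0.0000 -1.0000
    outer loop
      vertex 7.5 0.7 0.0
      vertex 2.5 0.7 0.0
      vertex 10.0 5.0 0.0
    endloop
  endfacet
  facet normal 0.0000 0.0000 1.0000
    outer loop
      vertex 10.0 5.0 19.0
      vertex 7.5 9.3 19.0
      vertex 2.5 9.3 19.0
    endloop
  endfacet
  facet normal 0.0000 0.0000 1.0000
    outer loop
      vertex 10.0 5.0 19.0
      vertex 2.5 9.3 19.0
      vertex 0.0 5.0 19.0
    endloop
  endfacet
  facet normal 0.0000 0.0000 1.0000
    outer loop
      vertex 10.0 5.0 19.0
      vertex 0.0 5.0 19.0
      vertex 2.5 0.7 19.0
    endloop
  endfacet
  facet normal 0.0000 0.0000 1.0000
    outer loop
      vertex 10.0 5.0 19.0
      vertex 2.5 0.7 19.0
      vertex 7.5 0.7 19.0
    endloop
  endfacet
  facet normal 0.8645 0.5026 0.0000
    outer loop
      vertex 10.0 5.0 0.0
      vertex 7.5 9.3 0.0
      vertex 7.5 9.3 19.0
    endloop
  endfacet
  facet normal 0.8645 0.5026 0.0000
    outer loop
      vertex 10.0 5.0 0.0
      vertex 7.5 9.3 19.0
      vertex 10.0 5.0 19.0
    endloop
  endfacet
  facet normal 0.0000 1.0000 0.0000
    outer loop
      vertex 7.5 9.3 0.0
      vertex 2.5 9.3 0.0
      vertex 2.5 9.3 19.0
    endloop
  endfacet
  facet normal 0.0000 1.0000 0.0000
    outer loop
      vertex 7.5 9.3 0.0
      vertex 2.5 9.3 19.0
      vertex 7.5 9.3 19.0
    endloop
  endfacet
  facet normal -0.8645 0.5026 0.0000
    outer loop
      vertex 2.5 9.3 0.0
      vertex 0.0 5.0 0.0
      vertex 0.0 5.0 19.0
    endloop
  endfacet
  facet normal -0.8645 0.5026 0.0000
    outer loop
      vertex 2.5 9.3 0.0
      vertex 0.0 5.0 19.0
      vertex 2.5 9.3 19.0
    endloop
  endfacet
  facet normal -0.8645 -0.5026 0.0000
    outer loop
      vertex 0.0 5.0 0.0
      vertex 2.5 0.7 0.0
      vertex 2.5 0.7 19.0
    endloop
  endfacet
  facet normal -0.8645 -0.5026 0.0000
    outer loop
      vertex 0.0 5.0 0.0
      vertex 2.5 0.7 19.0
      vertex 0.0 5.0 19.0
    endloop
  endfacet
  facet normal 0.0000 -1.0000 0.0000
    outer loop
      vertex 2.5 0.7 0.0
      vertex 7.5 0.7 0.0
      vertex 7.5 0.7 19.0
    endloop
  endfacet
  facet normal 0.0000 -1.0000 0.0000
    outer loop
      vertex 2.5 0.7 0.0
      vertex 7.5 0.7 19.0
      vertex 2.5 0.7 19.0
    endloop
  endfacet
  facet normal 0.8645 -0.5026 0.0000
    outer loop
      vertex 7.5 0.7 0.0
      vertex 10.0 5.0 0.0
      vertex 10.0 5.0 19.0
    endloop
  endfacet
  facet normal 0.8645 -0.5026 0.0000
    outer loop
      vertex 7.5 0.7 0.0
      vertex 10.0 5.0 19.0
      vertex 7.5 0.7 19.0
    endloop
  endfacet
endsolid part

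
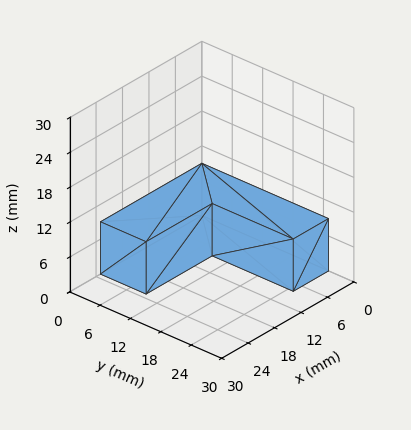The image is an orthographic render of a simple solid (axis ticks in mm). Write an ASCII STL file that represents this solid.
Reading the render: the shape is an L-shaped prism: outer 23 × 25 mm, arm thicknesses ≈ 9 mm (horizontal) and 8 mm (vertical), extruded 9 mm in z (dimensions read to the nearest mm from the axis ticks). For the STL, each face is triangulated and given an outward normal.

solid part
  facet normal 0.0000 0.0000 -1.0000
    outer loop
      vertex 23.0 9.0 0.0
      vertex 23.0 0.0 0.0
      vertex 0.0 0.0 0.0
    endloop
  endfacet
  facet normal 0.0000 0.0000 -1.0000
    outer loop
      vertex 8.0 9.0 0.0
      vertex 23.0 9.0 0.0
      vertex 0.0 0.0 0.0
    endloop
  endfacet
  facet normal 0.0000 0.0000 -1.0000
    outer loop
      vertex 8.0 25.0 0.0
      vertex 8.0 9.0 0.0
      vertex 0.0 0.0 0.0
    endloop
  endfacet
  facet normal 0.0000 0.0000 -1.0000
    outer loop
      vertex 0.0 25.0 0.0
      vertex 8.0 25.0 0.0
      vertex 0.0 0.0 0.0
    endloop
  endfacet
  facet normal 0.0000 0.0000 1.0000
    outer loop
      vertex 0.0 0.0 9.0
      vertex 23.0 0.0 9.0
      vertex 23.0 9.0 9.0
    endloop
  endfacet
  facet normal 0.0000 0.0000 1.0000
    outer loop
      vertex 0.0 0.0 9.0
      vertex 23.0 9.0 9.0
      vertex 8.0 9.0 9.0
    endloop
  endfacet
  facet normal 0.0000 0.0000 1.0000
    outer loop
      vertex 0.0 0.0 9.0
      vertex 8.0 9.0 9.0
      vertex 8.0 25.0 9.0
    endloop
  endfacet
  facet normal 0.0000 0.0000 1.0000
    outer loop
      vertex 0.0 0.0 9.0
      vertex 8.0 25.0 9.0
      vertex 0.0 25.0 9.0
    endloop
  endfacet
  facet normal 0.0000 -1.0000 0.0000
    outer loop
      vertex 0.0 0.0 0.0
      vertex 23.0 0.0 0.0
      vertex 23.0 0.0 9.0
    endloop
  endfacet
  facet normal 0.0000 -1.0000 0.0000
    outer loop
      vertex 0.0 0.0 0.0
      vertex 23.0 0.0 9.0
      vertex 0.0 0.0 9.0
    endloop
  endfacet
  facet normal 1.0000 0.0000 0.0000
    outer loop
      vertex 23.0 0.0 0.0
      vertex 23.0 9.0 0.0
      vertex 23.0 9.0 9.0
    endloop
  endfacet
  facet normal 1.0000 0.0000 0.0000
    outer loop
      vertex 23.0 0.0 0.0
      vertex 23.0 9.0 9.0
      vertex 23.0 0.0 9.0
    endloop
  endfacet
  facet normal 0.0000 1.0000 0.0000
    outer loop
      vertex 23.0 9.0 0.0
      vertex 8.0 9.0 0.0
      vertex 8.0 9.0 9.0
    endloop
  endfacet
  facet normal 0.0000 1.0000 0.0000
    outer loop
      vertex 23.0 9.0 0.0
      vertex 8.0 9.0 9.0
      vertex 23.0 9.0 9.0
    endloop
  endfacet
  facet normal 1.0000 0.0000 0.0000
    outer loop
      vertex 8.0 9.0 0.0
      vertex 8.0 25.0 0.0
      vertex 8.0 25.0 9.0
    endloop
  endfacet
  facet normal 1.0000 0.0000 0.0000
    outer loop
      vertex 8.0 9.0 0.0
      vertex 8.0 25.0 9.0
      vertex 8.0 9.0 9.0
    endloop
  endfacet
  facet normal 0.0000 1.0000 0.0000
    outer loop
      vertex 8.0 25.0 0.0
      vertex 0.0 25.0 0.0
      vertex 0.0 25.0 9.0
    endloop
  endfacet
  facet normal 0.0000 1.0000 0.0000
    outer loop
      vertex 8.0 25.0 0.0
      vertex 0.0 25.0 9.0
      vertex 8.0 25.0 9.0
    endloop
  endfacet
  facet normal -1.0000 0.0000 0.0000
    outer loop
      vertex 0.0 25.0 0.0
      vertex 0.0 0.0 0.0
      vertex 0.0 0.0 9.0
    endloop
  endfacet
  facet normal -1.0000 0.0000 0.0000
    outer loop
      vertex 0.0 25.0 0.0
      vertex 0.0 0.0 9.0
      vertex 0.0 25.0 9.0
    endloop
  endfacet
endsolid part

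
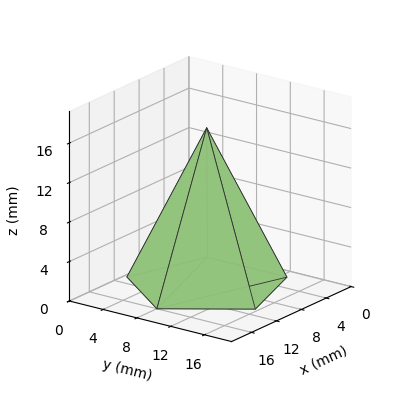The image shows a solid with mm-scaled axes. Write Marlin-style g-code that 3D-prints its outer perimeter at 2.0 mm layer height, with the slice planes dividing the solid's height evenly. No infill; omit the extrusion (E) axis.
Reading the render: the shape is a regular 5-sided pyramid, base circumscribed radius ≈ 8 mm, apex at z ≈ 16 mm (dimensions read to the nearest mm from the axis ticks). For the g-code, the solid's height is divided into equal slices at the stated Δz and each level perimeter traced with G1 moves after a G0 lift.

; perimeter-only toolpath
G21 ; units = mm
G90 ; absolute positioning
G28 ; home
; layer 1
G0 Z2.0
G0 X15.0 Y8.0
G1 X10.2 Y14.7
G1 X2.3 Y12.1
G1 X2.3 Y3.9
G1 X10.2 Y1.4
G1 X15.0 Y8.0
; layer 2
G0 Z4.0
G0 X14.0 Y8.0
G1 X9.9 Y13.7
G1 X3.1 Y11.5
G1 X3.1 Y4.5
G1 X9.9 Y2.3
G1 X14.0 Y8.0
; layer 3
G0 Z6.0
G0 X13.0 Y8.0
G1 X9.6 Y12.8
G1 X3.9 Y10.9
G1 X3.9 Y5.1
G1 X9.6 Y3.2
G1 X13.0 Y8.0
; layer 4
G0 Z8.0
G0 X12.0 Y8.0
G1 X9.2 Y11.8
G1 X4.8 Y10.3
G1 X4.8 Y5.7
G1 X9.2 Y4.2
G1 X12.0 Y8.0
; layer 5
G0 Z10.0
G0 X11.0 Y8.0
G1 X8.9 Y10.8
G1 X5.6 Y9.8
G1 X5.6 Y6.2
G1 X8.9 Y5.2
G1 X11.0 Y8.0
; layer 6
G0 Z12.0
G0 X10.0 Y8.0
G1 X8.6 Y9.9
G1 X6.4 Y9.2
G1 X6.4 Y6.8
G1 X8.6 Y6.1
G1 X10.0 Y8.0
; layer 7
G0 Z14.0
G0 X9.0 Y8.0
G1 X8.3 Y8.9
G1 X7.2 Y8.6
G1 X7.2 Y7.4
G1 X8.3 Y7.0
G1 X9.0 Y8.0
M2 ; end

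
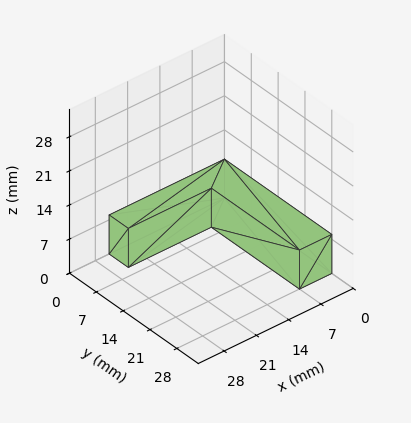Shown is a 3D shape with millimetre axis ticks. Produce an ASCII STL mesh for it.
Reading the render: the shape is an L-shaped prism: outer 25 × 28 mm, arm thicknesses ≈ 5 mm (horizontal) and 7 mm (vertical), extruded 8 mm in z (dimensions read to the nearest mm from the axis ticks). For the STL, each face is triangulated and given an outward normal.

solid part
  facet normal 0.0000 0.0000 -1.0000
    outer loop
      vertex 25.000 5.000 0.000
      vertex 25.000 0.000 0.000
      vertex 0.000 0.000 0.000
    endloop
  endfacet
  facet normal 0.0000 0.0000 -1.0000
    outer loop
      vertex 7.000 5.000 0.000
      vertex 25.000 5.000 0.000
      vertex 0.000 0.000 0.000
    endloop
  endfacet
  facet normal 0.0000 0.0000 -1.0000
    outer loop
      vertex 7.000 28.000 0.000
      vertex 7.000 5.000 0.000
      vertex 0.000 0.000 0.000
    endloop
  endfacet
  facet normal 0.0000 0.0000 -1.0000
    outer loop
      vertex 0.000 28.000 0.000
      vertex 7.000 28.000 0.000
      vertex 0.000 0.000 0.000
    endloop
  endfacet
  facet normal 0.0000 0.0000 1.0000
    outer loop
      vertex 0.000 0.000 8.000
      vertex 25.000 0.000 8.000
      vertex 25.000 5.000 8.000
    endloop
  endfacet
  facet normal 0.0000 0.0000 1.0000
    outer loop
      vertex 0.000 0.000 8.000
      vertex 25.000 5.000 8.000
      vertex 7.000 5.000 8.000
    endloop
  endfacet
  facet normal 0.0000 0.0000 1.0000
    outer loop
      vertex 0.000 0.000 8.000
      vertex 7.000 5.000 8.000
      vertex 7.000 28.000 8.000
    endloop
  endfacet
  facet normal 0.0000 0.0000 1.0000
    outer loop
      vertex 0.000 0.000 8.000
      vertex 7.000 28.000 8.000
      vertex 0.000 28.000 8.000
    endloop
  endfacet
  facet normal 0.0000 -1.0000 0.0000
    outer loop
      vertex 0.000 0.000 0.000
      vertex 25.000 0.000 0.000
      vertex 25.000 0.000 8.000
    endloop
  endfacet
  facet normal 0.0000 -1.0000 0.0000
    outer loop
      vertex 0.000 0.000 0.000
      vertex 25.000 0.000 8.000
      vertex 0.000 0.000 8.000
    endloop
  endfacet
  facet normal 1.0000 0.0000 0.0000
    outer loop
      vertex 25.000 0.000 0.000
      vertex 25.000 5.000 0.000
      vertex 25.000 5.000 8.000
    endloop
  endfacet
  facet normal 1.0000 0.0000 0.0000
    outer loop
      vertex 25.000 0.000 0.000
      vertex 25.000 5.000 8.000
      vertex 25.000 0.000 8.000
    endloop
  endfacet
  facet normal 0.0000 1.0000 0.0000
    outer loop
      vertex 25.000 5.000 0.000
      vertex 7.000 5.000 0.000
      vertex 7.000 5.000 8.000
    endloop
  endfacet
  facet normal 0.0000 1.0000 0.0000
    outer loop
      vertex 25.000 5.000 0.000
      vertex 7.000 5.000 8.000
      vertex 25.000 5.000 8.000
    endloop
  endfacet
  facet normal 1.0000 0.0000 0.0000
    outer loop
      vertex 7.000 5.000 0.000
      vertex 7.000 28.000 0.000
      vertex 7.000 28.000 8.000
    endloop
  endfacet
  facet normal 1.0000 0.0000 0.0000
    outer loop
      vertex 7.000 5.000 0.000
      vertex 7.000 28.000 8.000
      vertex 7.000 5.000 8.000
    endloop
  endfacet
  facet normal 0.0000 1.0000 0.0000
    outer loop
      vertex 7.000 28.000 0.000
      vertex 0.000 28.000 0.000
      vertex 0.000 28.000 8.000
    endloop
  endfacet
  facet normal 0.0000 1.0000 0.0000
    outer loop
      vertex 7.000 28.000 0.000
      vertex 0.000 28.000 8.000
      vertex 7.000 28.000 8.000
    endloop
  endfacet
  facet normal -1.0000 0.0000 0.0000
    outer loop
      vertex 0.000 28.000 0.000
      vertex 0.000 0.000 0.000
      vertex 0.000 0.000 8.000
    endloop
  endfacet
  facet normal -1.0000 0.0000 0.0000
    outer loop
      vertex 0.000 28.000 0.000
      vertex 0.000 0.000 8.000
      vertex 0.000 28.000 8.000
    endloop
  endfacet
endsolid part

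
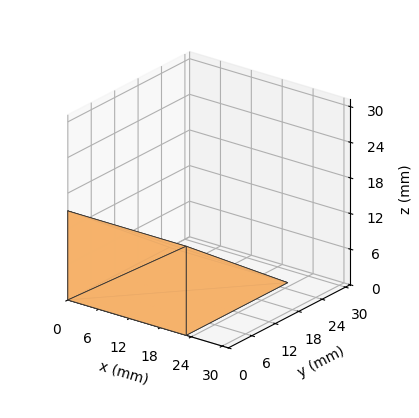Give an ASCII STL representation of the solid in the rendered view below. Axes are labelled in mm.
Reading the render: the shape is a wedge (ramp): 23 × 26 mm base, rising to 15 mm along the y=0 edge and sloping linearly to z=0 at y=26 (dimensions read to the nearest mm from the axis ticks). For the STL, each face is triangulated and given an outward normal.

solid part
  facet normal 0.0000 0.0000 -1.0000
    outer loop
      vertex 23.0 26.0 0.0
      vertex 23.0 0.0 0.0
      vertex 0.0 0.0 0.0
    endloop
  endfacet
  facet normal 0.0000 0.0000 -1.0000
    outer loop
      vertex 0.0 26.0 0.0
      vertex 23.0 26.0 0.0
      vertex 0.0 0.0 0.0
    endloop
  endfacet
  facet normal 0.0000 -1.0000 0.0000
    outer loop
      vertex 0.0 0.0 0.0
      vertex 23.0 0.0 0.0
      vertex 23.0 0.0 15.0
    endloop
  endfacet
  facet normal 0.0000 -1.0000 0.0000
    outer loop
      vertex 0.0 0.0 0.0
      vertex 23.0 0.0 15.0
      vertex 0.0 0.0 15.0
    endloop
  endfacet
  facet normal 0.0000 0.4997 0.8662
    outer loop
      vertex 0.0 0.0 15.0
      vertex 23.0 0.0 15.0
      vertex 23.0 26.0 0.0
    endloop
  endfacet
  facet normal 0.0000 0.4997 0.8662
    outer loop
      vertex 0.0 0.0 15.0
      vertex 23.0 26.0 0.0
      vertex 0.0 26.0 0.0
    endloop
  endfacet
  facet normal -1.0000 0.0000 0.0000
    outer loop
      vertex 0.0 0.0 15.0
      vertex 0.0 26.0 0.0
      vertex 0.0 0.0 0.0
    endloop
  endfacet
  facet normal 1.0000 0.0000 0.0000
    outer loop
      vertex 23.0 0.0 0.0
      vertex 23.0 26.0 0.0
      vertex 23.0 0.0 15.0
    endloop
  endfacet
endsolid part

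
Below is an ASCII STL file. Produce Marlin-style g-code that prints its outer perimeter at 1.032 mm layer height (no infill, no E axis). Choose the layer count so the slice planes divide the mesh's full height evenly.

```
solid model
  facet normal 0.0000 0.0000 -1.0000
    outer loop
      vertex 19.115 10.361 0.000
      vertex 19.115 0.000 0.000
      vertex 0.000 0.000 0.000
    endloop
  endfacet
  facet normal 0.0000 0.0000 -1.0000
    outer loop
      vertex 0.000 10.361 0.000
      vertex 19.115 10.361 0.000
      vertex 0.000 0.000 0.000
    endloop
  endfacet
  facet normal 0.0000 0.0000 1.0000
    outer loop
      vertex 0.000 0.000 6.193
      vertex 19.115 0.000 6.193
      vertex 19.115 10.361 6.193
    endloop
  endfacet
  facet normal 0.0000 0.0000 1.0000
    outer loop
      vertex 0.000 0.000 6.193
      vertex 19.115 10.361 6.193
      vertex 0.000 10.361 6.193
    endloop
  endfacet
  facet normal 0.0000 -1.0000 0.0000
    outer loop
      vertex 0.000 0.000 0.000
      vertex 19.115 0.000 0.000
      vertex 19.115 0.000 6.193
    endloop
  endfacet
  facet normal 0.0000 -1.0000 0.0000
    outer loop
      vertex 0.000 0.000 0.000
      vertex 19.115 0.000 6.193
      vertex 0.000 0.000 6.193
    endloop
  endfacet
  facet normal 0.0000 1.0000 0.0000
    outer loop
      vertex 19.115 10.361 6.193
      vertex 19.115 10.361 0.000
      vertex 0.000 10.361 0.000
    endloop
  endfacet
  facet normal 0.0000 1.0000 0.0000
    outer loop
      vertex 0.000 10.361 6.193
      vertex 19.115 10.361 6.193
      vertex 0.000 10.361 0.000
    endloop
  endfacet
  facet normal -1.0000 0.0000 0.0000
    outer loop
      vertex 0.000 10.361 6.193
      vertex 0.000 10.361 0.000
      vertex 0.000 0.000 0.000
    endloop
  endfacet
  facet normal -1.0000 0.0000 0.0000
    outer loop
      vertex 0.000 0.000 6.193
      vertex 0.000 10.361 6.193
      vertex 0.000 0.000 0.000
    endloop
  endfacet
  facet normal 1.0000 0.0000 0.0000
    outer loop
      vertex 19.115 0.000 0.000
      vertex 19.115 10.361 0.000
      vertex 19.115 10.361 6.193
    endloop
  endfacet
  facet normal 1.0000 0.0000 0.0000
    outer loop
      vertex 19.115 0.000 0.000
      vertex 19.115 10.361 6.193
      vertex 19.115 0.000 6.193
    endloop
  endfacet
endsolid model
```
; perimeter-only toolpath
G21 ; units = mm
G90 ; absolute positioning
G28 ; home
; layer 1
G0 Z1.032
G0 X0.000 Y0.000
G1 X19.115 Y0.000
G1 X19.115 Y10.361
G1 X0.000 Y10.361
G1 X0.000 Y0.000
; layer 2
G0 Z2.064
G0 X0.000 Y0.000
G1 X19.115 Y0.000
G1 X19.115 Y10.361
G1 X0.000 Y10.361
G1 X0.000 Y0.000
; layer 3
G0 Z3.096
G0 X0.000 Y0.000
G1 X19.115 Y0.000
G1 X19.115 Y10.361
G1 X0.000 Y10.361
G1 X0.000 Y0.000
; layer 4
G0 Z4.129
G0 X0.000 Y0.000
G1 X19.115 Y0.000
G1 X19.115 Y10.361
G1 X0.000 Y10.361
G1 X0.000 Y0.000
; layer 5
G0 Z5.161
G0 X0.000 Y0.000
G1 X19.115 Y0.000
G1 X19.115 Y10.361
G1 X0.000 Y10.361
G1 X0.000 Y0.000
; layer 6
G0 Z6.193
G0 X0.000 Y0.000
G1 X19.115 Y0.000
G1 X19.115 Y10.361
G1 X0.000 Y10.361
G1 X0.000 Y0.000
M2 ; end

The solid is a rectangular box, roughly 19.1 × 10.4 mm footprint and 6.19 mm tall. Slicing at Δz = 1.032 mm — 6 equal slices spanning the solid's height, so layer i sits at z = i·h/6 — gives 6 non-empty perimeters. Each is a 4-segment closed polygon; G0 lifts to the layer z and rapids to the start vertex, then G1 traces the edges.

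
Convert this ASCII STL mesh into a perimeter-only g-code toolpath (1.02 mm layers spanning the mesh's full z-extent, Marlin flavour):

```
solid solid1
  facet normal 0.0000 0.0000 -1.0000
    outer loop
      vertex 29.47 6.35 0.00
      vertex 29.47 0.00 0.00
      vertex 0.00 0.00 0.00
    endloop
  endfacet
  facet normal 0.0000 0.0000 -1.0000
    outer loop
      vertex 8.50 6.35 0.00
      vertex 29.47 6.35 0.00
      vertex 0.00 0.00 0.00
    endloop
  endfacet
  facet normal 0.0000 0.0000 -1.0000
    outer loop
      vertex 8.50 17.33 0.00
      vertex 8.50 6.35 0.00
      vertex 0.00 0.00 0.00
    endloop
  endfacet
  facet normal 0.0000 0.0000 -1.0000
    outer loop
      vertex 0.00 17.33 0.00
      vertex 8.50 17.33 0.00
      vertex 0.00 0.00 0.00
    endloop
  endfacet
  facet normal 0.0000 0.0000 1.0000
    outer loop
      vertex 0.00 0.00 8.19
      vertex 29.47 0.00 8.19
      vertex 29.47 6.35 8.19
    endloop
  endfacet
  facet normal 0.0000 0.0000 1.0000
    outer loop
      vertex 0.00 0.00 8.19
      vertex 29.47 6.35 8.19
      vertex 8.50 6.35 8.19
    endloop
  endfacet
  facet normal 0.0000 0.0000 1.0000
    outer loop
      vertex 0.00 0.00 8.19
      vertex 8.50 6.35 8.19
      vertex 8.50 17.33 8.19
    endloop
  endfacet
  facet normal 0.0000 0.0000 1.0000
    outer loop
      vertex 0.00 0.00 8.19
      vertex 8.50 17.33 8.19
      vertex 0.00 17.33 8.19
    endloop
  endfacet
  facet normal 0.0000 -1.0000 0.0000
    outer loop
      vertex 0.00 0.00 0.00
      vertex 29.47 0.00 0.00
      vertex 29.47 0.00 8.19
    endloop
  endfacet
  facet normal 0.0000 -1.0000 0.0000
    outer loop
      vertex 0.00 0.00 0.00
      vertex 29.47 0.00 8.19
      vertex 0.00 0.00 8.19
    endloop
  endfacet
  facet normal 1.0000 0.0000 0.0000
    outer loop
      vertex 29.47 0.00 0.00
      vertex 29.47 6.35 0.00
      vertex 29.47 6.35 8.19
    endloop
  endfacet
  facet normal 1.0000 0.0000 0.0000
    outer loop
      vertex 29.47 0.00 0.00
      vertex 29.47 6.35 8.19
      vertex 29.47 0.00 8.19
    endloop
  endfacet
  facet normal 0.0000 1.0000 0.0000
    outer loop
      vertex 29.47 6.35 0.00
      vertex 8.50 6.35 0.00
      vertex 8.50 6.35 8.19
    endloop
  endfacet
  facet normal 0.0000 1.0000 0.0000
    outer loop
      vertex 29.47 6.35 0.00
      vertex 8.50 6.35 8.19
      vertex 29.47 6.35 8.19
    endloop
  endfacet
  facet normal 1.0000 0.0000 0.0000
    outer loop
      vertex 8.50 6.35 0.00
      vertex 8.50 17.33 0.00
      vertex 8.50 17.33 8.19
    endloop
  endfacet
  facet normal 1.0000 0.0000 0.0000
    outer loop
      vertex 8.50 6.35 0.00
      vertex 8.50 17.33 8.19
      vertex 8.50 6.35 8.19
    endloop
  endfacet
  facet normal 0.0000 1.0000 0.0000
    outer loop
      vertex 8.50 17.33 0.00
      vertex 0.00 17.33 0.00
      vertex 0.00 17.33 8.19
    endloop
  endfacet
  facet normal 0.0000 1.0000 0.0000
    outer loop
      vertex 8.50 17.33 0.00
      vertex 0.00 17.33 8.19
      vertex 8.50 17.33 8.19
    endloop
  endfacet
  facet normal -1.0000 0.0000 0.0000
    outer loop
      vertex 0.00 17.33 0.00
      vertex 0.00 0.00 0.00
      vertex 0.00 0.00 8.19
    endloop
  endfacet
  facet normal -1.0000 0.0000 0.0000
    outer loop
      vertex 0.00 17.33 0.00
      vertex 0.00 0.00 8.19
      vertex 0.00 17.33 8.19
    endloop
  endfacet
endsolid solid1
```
; perimeter-only toolpath
G21 ; units = mm
G90 ; absolute positioning
G28 ; home
; layer 1
G0 Z1.02
G0 X0.00 Y0.00
G1 X29.47 Y0.00
G1 X29.47 Y6.35
G1 X8.50 Y6.35
G1 X8.50 Y17.33
G1 X0.00 Y17.33
G1 X0.00 Y0.00
; layer 2
G0 Z2.05
G0 X0.00 Y0.00
G1 X29.47 Y0.00
G1 X29.47 Y6.35
G1 X8.50 Y6.35
G1 X8.50 Y17.33
G1 X0.00 Y17.33
G1 X0.00 Y0.00
; layer 3
G0 Z3.07
G0 X0.00 Y0.00
G1 X29.47 Y0.00
G1 X29.47 Y6.35
G1 X8.50 Y6.35
G1 X8.50 Y17.33
G1 X0.00 Y17.33
G1 X0.00 Y0.00
; layer 4
G0 Z4.09
G0 X0.00 Y0.00
G1 X29.47 Y0.00
G1 X29.47 Y6.35
G1 X8.50 Y6.35
G1 X8.50 Y17.33
G1 X0.00 Y17.33
G1 X0.00 Y0.00
; layer 5
G0 Z5.12
G0 X0.00 Y0.00
G1 X29.47 Y0.00
G1 X29.47 Y6.35
G1 X8.50 Y6.35
G1 X8.50 Y17.33
G1 X0.00 Y17.33
G1 X0.00 Y0.00
; layer 6
G0 Z6.14
G0 X0.00 Y0.00
G1 X29.47 Y0.00
G1 X29.47 Y6.35
G1 X8.50 Y6.35
G1 X8.50 Y17.33
G1 X0.00 Y17.33
G1 X0.00 Y0.00
; layer 7
G0 Z7.17
G0 X0.00 Y0.00
G1 X29.47 Y0.00
G1 X29.47 Y6.35
G1 X8.50 Y6.35
G1 X8.50 Y17.33
G1 X0.00 Y17.33
G1 X0.00 Y0.00
; layer 8
G0 Z8.19
G0 X0.00 Y0.00
G1 X29.47 Y0.00
G1 X29.47 Y6.35
G1 X8.50 Y6.35
G1 X8.50 Y17.33
G1 X0.00 Y17.33
G1 X0.00 Y0.00
M2 ; end

The solid is an L-shaped prism: outer 29.5 × 17.3 mm, arm thicknesses ≈ 6.35 mm (horizontal) and 8.5 mm (vertical), extruded 8.19 mm in z. Slicing at Δz = 1.02 mm — 8 equal slices spanning the solid's height, so layer i sits at z = i·h/8 — gives 8 non-empty perimeters. Each is a 6-segment closed polygon; G0 lifts to the layer z and rapids to the start vertex, then G1 traces the edges.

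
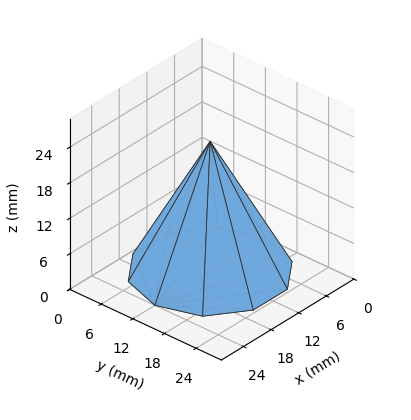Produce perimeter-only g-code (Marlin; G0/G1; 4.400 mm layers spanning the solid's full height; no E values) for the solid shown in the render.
Reading the render: the shape is a regular 10-sided pyramid, base circumscribed radius ≈ 12 mm, apex at z ≈ 22 mm (dimensions read to the nearest mm from the axis ticks). For the g-code, the solid's height is divided into equal slices at the stated Δz and each level perimeter traced with G1 moves after a G0 lift.

; perimeter-only toolpath
G21 ; units = mm
G90 ; absolute positioning
G28 ; home
; layer 1
G0 Z4.400
G0 X21.600 Y12.000
G1 X19.766 Y17.642
G1 X14.966 Y21.130
G1 X9.034 Y21.130
G1 X4.234 Y17.642
G1 X2.400 Y12.000
G1 X4.234 Y6.358
G1 X9.034 Y2.870
G1 X14.966 Y2.870
G1 X19.766 Y6.358
G1 X21.600 Y12.000
; layer 2
G0 Z8.800
G0 X19.200 Y12.000
G1 X17.825 Y16.232
G1 X14.225 Y18.848
G1 X9.775 Y18.848
G1 X6.175 Y16.232
G1 X4.800 Y12.000
G1 X6.175 Y7.768
G1 X9.775 Y5.152
G1 X14.225 Y5.152
G1 X17.825 Y7.768
G1 X19.200 Y12.000
; layer 3
G0 Z13.200
G0 X16.800 Y12.000
G1 X15.883 Y14.821
G1 X13.483 Y16.565
G1 X10.517 Y16.565
G1 X8.117 Y14.821
G1 X7.200 Y12.000
G1 X8.117 Y9.179
G1 X10.517 Y7.435
G1 X13.483 Y7.435
G1 X15.883 Y9.179
G1 X16.800 Y12.000
; layer 4
G0 Z17.600
G0 X14.400 Y12.000
G1 X13.942 Y13.411
G1 X12.742 Y14.283
G1 X11.258 Y14.283
G1 X10.058 Y13.411
G1 X9.600 Y12.000
G1 X10.058 Y10.589
G1 X11.258 Y9.717
G1 X12.742 Y9.717
G1 X13.942 Y10.589
G1 X14.400 Y12.000
M2 ; end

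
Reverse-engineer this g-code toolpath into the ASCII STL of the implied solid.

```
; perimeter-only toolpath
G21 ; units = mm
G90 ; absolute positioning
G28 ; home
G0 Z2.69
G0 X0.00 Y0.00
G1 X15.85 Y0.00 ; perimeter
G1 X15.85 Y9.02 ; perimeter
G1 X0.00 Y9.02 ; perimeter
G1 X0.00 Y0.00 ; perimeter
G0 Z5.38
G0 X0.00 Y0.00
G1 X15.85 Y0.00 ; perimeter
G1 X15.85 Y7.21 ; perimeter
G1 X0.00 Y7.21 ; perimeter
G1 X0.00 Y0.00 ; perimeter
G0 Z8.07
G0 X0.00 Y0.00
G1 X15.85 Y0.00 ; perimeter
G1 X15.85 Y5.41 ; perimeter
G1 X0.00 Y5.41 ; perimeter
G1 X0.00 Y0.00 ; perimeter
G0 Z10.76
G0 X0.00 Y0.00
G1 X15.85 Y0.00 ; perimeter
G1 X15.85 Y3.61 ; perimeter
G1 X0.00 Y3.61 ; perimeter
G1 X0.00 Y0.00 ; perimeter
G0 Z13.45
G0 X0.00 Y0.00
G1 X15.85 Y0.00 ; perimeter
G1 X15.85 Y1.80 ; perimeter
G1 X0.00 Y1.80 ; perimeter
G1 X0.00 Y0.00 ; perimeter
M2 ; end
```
solid part
  facet normal 0.0000 0.0000 -1.0000
    outer loop
      vertex 15.85 10.82 0.00
      vertex 15.85 0.00 0.00
      vertex 0.00 0.00 0.00
    endloop
  endfacet
  facet normal 0.0000 0.0000 -1.0000
    outer loop
      vertex 0.00 10.82 0.00
      vertex 15.85 10.82 0.00
      vertex 0.00 0.00 0.00
    endloop
  endfacet
  facet normal 0.0000 -1.0000 0.0000
    outer loop
      vertex 0.00 0.00 0.00
      vertex 15.85 0.00 0.00
      vertex 15.85 0.00 16.14
    endloop
  endfacet
  facet normal 0.0000 -1.0000 0.0000
    outer loop
      vertex 0.00 0.00 0.00
      vertex 15.85 0.00 16.14
      vertex 0.00 0.00 16.14
    endloop
  endfacet
  facet normal 0.0000 0.8306 0.5568
    outer loop
      vertex 0.00 0.00 16.14
      vertex 15.85 0.00 16.14
      vertex 15.85 10.82 0.00
    endloop
  endfacet
  facet normal 0.0000 0.8306 0.5568
    outer loop
      vertex 0.00 0.00 16.14
      vertex 15.85 10.82 0.00
      vertex 0.00 10.82 0.00
    endloop
  endfacet
  facet normal -1.0000 0.0000 0.0000
    outer loop
      vertex 0.00 0.00 16.14
      vertex 0.00 10.82 0.00
      vertex 0.00 0.00 0.00
    endloop
  endfacet
  facet normal 1.0000 0.0000 0.0000
    outer loop
      vertex 15.85 0.00 0.00
      vertex 15.85 10.82 0.00
      vertex 15.85 0.00 16.14
    endloop
  endfacet
endsolid part

The G0 Z moves step by Δz≈2.69 mm. The G1 loops shrink linearly with z, so the solid tapers from its base footprint up to z≈16.1. Closing with a flat bottom cap and the tapered top and triangulating gives 8 facets — a wedge (ramp): 15.8 × 10.8 mm base, rising to 16.1 mm along the y=0 edge and sloping linearly to z=0 at y=10.8.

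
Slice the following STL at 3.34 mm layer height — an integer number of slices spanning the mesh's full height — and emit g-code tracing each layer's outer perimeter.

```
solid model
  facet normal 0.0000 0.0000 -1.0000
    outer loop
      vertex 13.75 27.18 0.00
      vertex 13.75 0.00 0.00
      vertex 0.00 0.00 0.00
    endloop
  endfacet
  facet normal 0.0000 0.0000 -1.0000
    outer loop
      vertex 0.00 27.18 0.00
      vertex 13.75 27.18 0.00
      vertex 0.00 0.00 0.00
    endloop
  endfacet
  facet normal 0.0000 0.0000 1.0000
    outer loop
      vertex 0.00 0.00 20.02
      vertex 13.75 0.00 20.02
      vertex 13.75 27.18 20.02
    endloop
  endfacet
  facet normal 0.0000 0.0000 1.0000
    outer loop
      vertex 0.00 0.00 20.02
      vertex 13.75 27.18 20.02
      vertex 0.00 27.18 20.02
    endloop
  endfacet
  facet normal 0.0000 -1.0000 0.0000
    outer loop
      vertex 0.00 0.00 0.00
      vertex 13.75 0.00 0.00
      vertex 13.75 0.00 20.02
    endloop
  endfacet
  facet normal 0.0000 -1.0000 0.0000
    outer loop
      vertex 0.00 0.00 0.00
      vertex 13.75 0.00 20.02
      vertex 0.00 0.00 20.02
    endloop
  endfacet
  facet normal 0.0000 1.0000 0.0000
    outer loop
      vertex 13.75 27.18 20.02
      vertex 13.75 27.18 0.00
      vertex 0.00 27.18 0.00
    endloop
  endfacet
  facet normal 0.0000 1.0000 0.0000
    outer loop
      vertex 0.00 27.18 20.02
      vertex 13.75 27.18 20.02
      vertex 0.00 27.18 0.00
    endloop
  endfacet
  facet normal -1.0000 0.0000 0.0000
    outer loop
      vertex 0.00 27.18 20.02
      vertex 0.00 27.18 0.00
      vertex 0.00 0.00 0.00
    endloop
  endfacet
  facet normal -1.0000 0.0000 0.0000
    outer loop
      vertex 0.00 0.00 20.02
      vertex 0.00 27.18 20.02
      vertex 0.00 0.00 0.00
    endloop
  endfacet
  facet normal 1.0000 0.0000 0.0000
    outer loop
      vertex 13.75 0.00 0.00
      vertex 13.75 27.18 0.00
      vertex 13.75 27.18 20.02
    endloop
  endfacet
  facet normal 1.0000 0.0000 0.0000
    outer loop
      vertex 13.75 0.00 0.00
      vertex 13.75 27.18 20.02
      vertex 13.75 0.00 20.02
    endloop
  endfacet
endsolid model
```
; perimeter-only toolpath
G21 ; units = mm
G90 ; absolute positioning
G28 ; home
; layer 1
G0 Z3.34
G0 X0.00 Y0.00
G1 X13.75 Y0.00
G1 X13.75 Y27.18
G1 X0.00 Y27.18
G1 X0.00 Y0.00
; layer 2
G0 Z6.67
G0 X0.00 Y0.00
G1 X13.75 Y0.00
G1 X13.75 Y27.18
G1 X0.00 Y27.18
G1 X0.00 Y0.00
; layer 3
G0 Z10.01
G0 X0.00 Y0.00
G1 X13.75 Y0.00
G1 X13.75 Y27.18
G1 X0.00 Y27.18
G1 X0.00 Y0.00
; layer 4
G0 Z13.35
G0 X0.00 Y0.00
G1 X13.75 Y0.00
G1 X13.75 Y27.18
G1 X0.00 Y27.18
G1 X0.00 Y0.00
; layer 5
G0 Z16.68
G0 X0.00 Y0.00
G1 X13.75 Y0.00
G1 X13.75 Y27.18
G1 X0.00 Y27.18
G1 X0.00 Y0.00
; layer 6
G0 Z20.02
G0 X0.00 Y0.00
G1 X13.75 Y0.00
G1 X13.75 Y27.18
G1 X0.00 Y27.18
G1 X0.00 Y0.00
M2 ; end

The solid is a rectangular box, roughly 13.8 × 27.2 mm footprint and 20 mm tall. Slicing at Δz = 3.34 mm — 6 equal slices spanning the solid's height, so layer i sits at z = i·h/6 — gives 6 non-empty perimeters. Each is a 4-segment closed polygon; G0 lifts to the layer z and rapids to the start vertex, then G1 traces the edges.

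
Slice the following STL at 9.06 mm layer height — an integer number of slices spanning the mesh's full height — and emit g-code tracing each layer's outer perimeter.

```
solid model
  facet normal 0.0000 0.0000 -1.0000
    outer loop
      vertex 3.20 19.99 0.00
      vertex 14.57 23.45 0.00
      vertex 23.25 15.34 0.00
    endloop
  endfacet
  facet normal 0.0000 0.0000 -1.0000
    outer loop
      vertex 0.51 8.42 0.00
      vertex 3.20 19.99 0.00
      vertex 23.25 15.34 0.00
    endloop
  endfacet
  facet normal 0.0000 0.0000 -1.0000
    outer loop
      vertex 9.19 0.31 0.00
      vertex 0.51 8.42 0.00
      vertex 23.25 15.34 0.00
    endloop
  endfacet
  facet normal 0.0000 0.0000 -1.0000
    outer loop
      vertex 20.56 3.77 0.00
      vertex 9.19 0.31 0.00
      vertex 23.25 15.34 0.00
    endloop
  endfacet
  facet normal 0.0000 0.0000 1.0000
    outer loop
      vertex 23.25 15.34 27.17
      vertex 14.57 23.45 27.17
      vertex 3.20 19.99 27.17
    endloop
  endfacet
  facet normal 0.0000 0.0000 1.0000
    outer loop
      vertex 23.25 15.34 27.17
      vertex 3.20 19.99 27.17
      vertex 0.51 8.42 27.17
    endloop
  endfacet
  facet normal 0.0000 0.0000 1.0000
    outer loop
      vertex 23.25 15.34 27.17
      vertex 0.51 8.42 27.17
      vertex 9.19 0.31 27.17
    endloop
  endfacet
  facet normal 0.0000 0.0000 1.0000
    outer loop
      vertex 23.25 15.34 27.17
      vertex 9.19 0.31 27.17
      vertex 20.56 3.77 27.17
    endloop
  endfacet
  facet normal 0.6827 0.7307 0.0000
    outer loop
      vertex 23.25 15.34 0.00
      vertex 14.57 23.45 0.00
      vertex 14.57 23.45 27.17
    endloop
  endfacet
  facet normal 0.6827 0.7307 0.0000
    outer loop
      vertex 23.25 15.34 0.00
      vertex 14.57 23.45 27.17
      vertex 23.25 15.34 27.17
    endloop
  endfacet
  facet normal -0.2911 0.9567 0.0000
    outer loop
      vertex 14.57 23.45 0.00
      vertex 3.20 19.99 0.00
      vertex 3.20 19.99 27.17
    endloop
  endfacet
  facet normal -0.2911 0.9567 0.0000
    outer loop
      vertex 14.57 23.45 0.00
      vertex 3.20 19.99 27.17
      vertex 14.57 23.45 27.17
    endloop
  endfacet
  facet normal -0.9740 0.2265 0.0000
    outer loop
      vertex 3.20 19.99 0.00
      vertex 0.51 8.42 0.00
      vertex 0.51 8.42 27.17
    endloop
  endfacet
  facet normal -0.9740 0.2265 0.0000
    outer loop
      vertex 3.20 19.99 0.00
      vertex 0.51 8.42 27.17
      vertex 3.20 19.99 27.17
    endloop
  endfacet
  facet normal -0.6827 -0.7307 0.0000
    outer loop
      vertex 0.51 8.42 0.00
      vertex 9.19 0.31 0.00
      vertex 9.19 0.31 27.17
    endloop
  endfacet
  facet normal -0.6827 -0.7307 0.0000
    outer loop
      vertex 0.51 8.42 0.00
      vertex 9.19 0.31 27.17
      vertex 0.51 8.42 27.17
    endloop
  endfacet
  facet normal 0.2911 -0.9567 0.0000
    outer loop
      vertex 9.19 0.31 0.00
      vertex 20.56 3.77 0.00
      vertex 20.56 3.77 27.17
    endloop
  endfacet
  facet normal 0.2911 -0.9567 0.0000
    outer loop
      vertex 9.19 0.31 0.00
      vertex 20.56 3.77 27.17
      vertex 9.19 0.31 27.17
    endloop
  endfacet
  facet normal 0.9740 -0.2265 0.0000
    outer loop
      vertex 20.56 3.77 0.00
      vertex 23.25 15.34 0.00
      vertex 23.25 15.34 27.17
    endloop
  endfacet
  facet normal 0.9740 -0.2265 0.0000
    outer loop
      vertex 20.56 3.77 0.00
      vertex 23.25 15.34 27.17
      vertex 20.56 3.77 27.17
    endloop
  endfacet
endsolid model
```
; perimeter-only toolpath
G21 ; units = mm
G90 ; absolute positioning
G28 ; home
; layer 1
G0 Z9.06
G0 X23.25 Y15.34
G1 X14.57 Y23.45
G1 X3.20 Y19.99
G1 X0.51 Y8.42
G1 X9.19 Y0.31
G1 X20.56 Y3.77
G1 X23.25 Y15.34
; layer 2
G0 Z18.11
G0 X23.25 Y15.34
G1 X14.57 Y23.45
G1 X3.20 Y19.99
G1 X0.51 Y8.42
G1 X9.19 Y0.31
G1 X20.56 Y3.77
G1 X23.25 Y15.34
; layer 3
G0 Z27.17
G0 X23.25 Y15.34
G1 X14.57 Y23.45
G1 X3.20 Y19.99
G1 X0.51 Y8.42
G1 X9.19 Y0.31
G1 X20.56 Y3.77
G1 X23.25 Y15.34
M2 ; end

The solid is a regular 6-sided prism (a cylinder approximated with 6 flat sides), circumscribed radius ≈ 11.9 mm, height ≈ 27.2 mm. Slicing at Δz = 9.06 mm — 3 equal slices spanning the solid's height, so layer i sits at z = i·h/3 — gives 3 non-empty perimeters. Each is a 6-segment closed polygon; G0 lifts to the layer z and rapids to the start vertex, then G1 traces the edges.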